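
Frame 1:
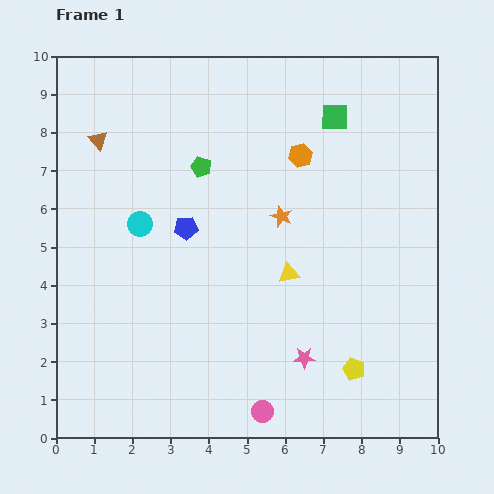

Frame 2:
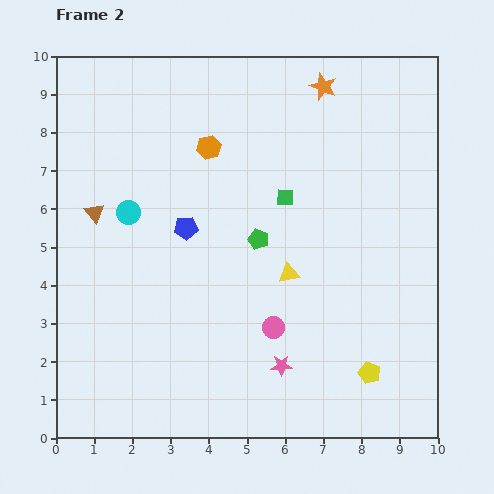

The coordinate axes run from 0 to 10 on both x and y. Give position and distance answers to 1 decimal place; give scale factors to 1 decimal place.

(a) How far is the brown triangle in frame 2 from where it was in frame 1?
1.9

The brown triangle moved from (1.1, 7.8) to (1.0, 5.9), a distance of √(0.1² + 1.9²) ≈ 1.9.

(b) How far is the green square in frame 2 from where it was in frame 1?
2.5

The green square moved from (7.3, 8.4) to (6.0, 6.3), a distance of √(1.3² + 2.1²) ≈ 2.5.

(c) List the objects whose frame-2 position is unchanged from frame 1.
the yellow triangle, the blue pentagon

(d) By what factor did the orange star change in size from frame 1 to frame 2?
1.3×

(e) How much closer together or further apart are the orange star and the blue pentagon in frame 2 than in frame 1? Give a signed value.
+2.7

Distance in frame 1: 2.5. Distance in frame 2: 5.2.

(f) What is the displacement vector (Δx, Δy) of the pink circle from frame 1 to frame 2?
(0.3, 2.2)

The pink circle was at (5.4, 0.7) in frame 1 and (5.7, 2.9) in frame 2.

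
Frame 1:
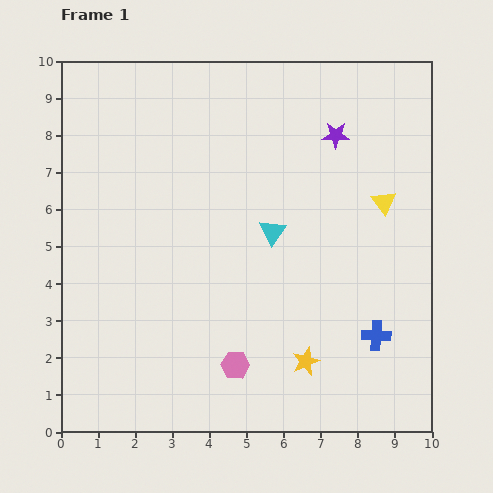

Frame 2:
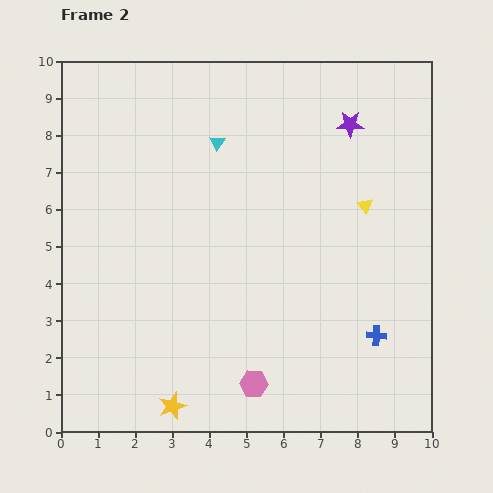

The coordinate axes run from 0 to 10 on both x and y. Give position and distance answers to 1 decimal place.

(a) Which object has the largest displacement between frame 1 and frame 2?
the yellow star

(moved 3.8; next 2.8)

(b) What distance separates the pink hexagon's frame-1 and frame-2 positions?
0.7

The pink hexagon moved from (4.7, 1.8) to (5.2, 1.3), a distance of √(0.5² + 0.5²) ≈ 0.7.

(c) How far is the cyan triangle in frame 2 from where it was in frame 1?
2.8

The cyan triangle moved from (5.7, 5.4) to (4.2, 7.8), a distance of √(1.5² + 2.4²) ≈ 2.8.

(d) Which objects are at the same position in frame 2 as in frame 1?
the blue cross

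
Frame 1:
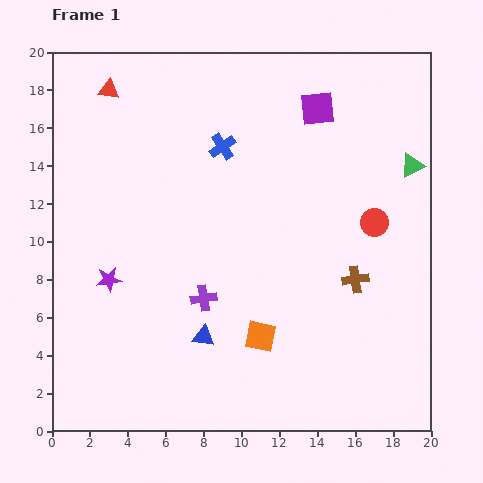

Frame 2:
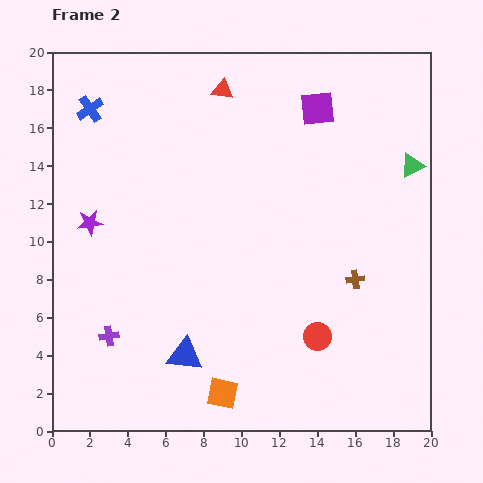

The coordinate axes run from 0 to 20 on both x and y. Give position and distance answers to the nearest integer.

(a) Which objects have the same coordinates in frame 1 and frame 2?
the brown cross, the green triangle, the purple square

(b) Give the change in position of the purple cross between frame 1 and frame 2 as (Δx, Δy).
(-5, -2)

The purple cross was at (8, 7) in frame 1 and (3, 5) in frame 2.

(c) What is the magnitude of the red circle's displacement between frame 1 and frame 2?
7

The red circle moved from (17, 11) to (14, 5), a distance of √(3² + 6²) ≈ 7.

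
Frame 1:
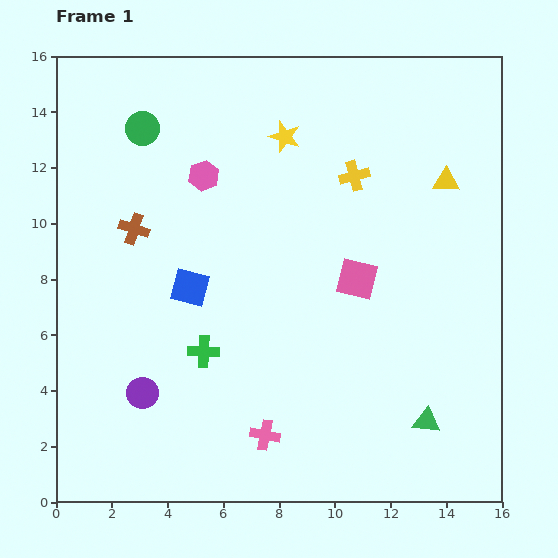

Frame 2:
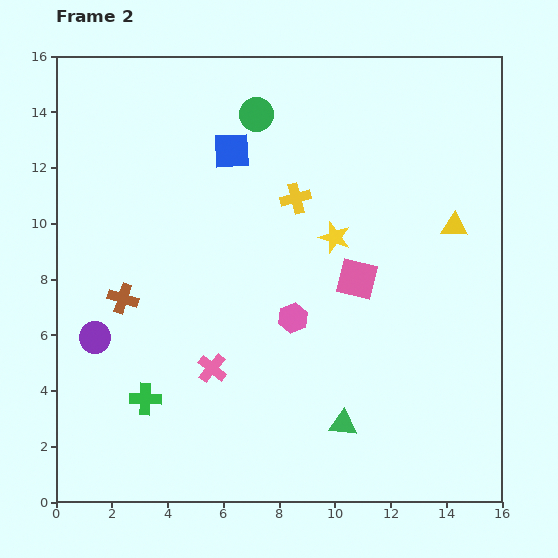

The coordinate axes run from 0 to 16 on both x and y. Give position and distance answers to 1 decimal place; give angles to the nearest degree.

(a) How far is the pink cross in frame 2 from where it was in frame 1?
3.1

The pink cross moved from (7.5, 2.4) to (5.6, 4.8), a distance of √(1.9² + 2.4²) ≈ 3.1.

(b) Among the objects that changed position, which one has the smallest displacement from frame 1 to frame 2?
the yellow triangle

(moved 1.6)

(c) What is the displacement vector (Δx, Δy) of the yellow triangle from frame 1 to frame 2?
(0.3, -1.6)

The yellow triangle was at (14.0, 11.5) in frame 1 and (14.3, 9.9) in frame 2.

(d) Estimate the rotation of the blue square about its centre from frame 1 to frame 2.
17° counter-clockwise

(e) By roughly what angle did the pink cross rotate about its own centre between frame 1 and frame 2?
29° clockwise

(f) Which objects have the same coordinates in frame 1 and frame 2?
the pink square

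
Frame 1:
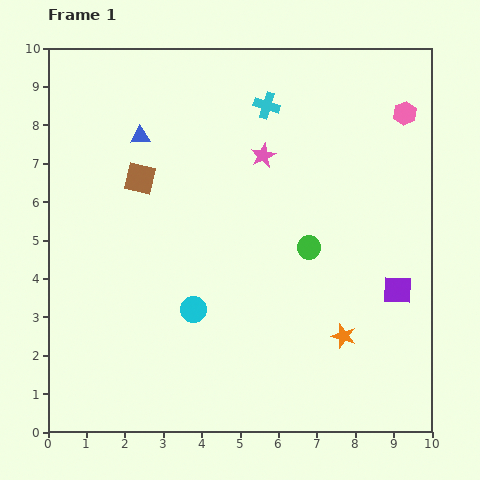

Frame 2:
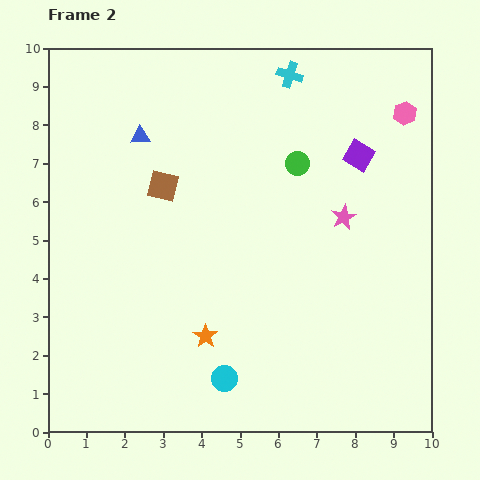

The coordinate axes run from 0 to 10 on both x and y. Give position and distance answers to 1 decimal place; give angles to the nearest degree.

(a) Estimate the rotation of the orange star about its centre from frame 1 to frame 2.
17° clockwise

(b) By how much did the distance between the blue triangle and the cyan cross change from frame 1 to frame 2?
+0.8

Distance in frame 1: 3.4. Distance in frame 2: 4.2.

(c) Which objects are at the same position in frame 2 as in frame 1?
the blue triangle, the pink hexagon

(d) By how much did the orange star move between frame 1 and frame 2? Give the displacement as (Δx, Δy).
(-3.6, 0.0)

The orange star was at (7.7, 2.5) in frame 1 and (4.1, 2.5) in frame 2.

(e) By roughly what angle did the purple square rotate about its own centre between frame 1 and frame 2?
29° clockwise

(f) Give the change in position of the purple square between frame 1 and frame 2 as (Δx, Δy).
(-1.0, 3.5)

The purple square was at (9.1, 3.7) in frame 1 and (8.1, 7.2) in frame 2.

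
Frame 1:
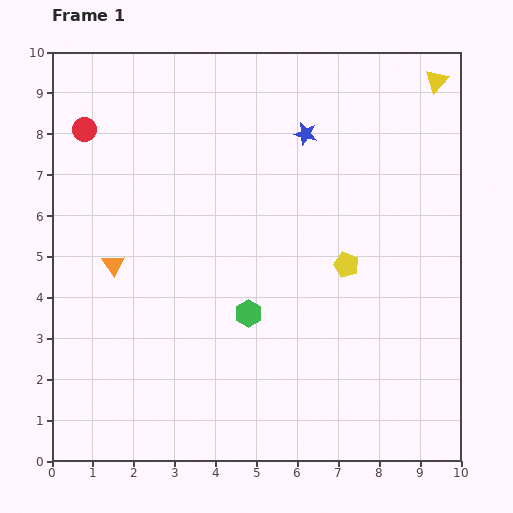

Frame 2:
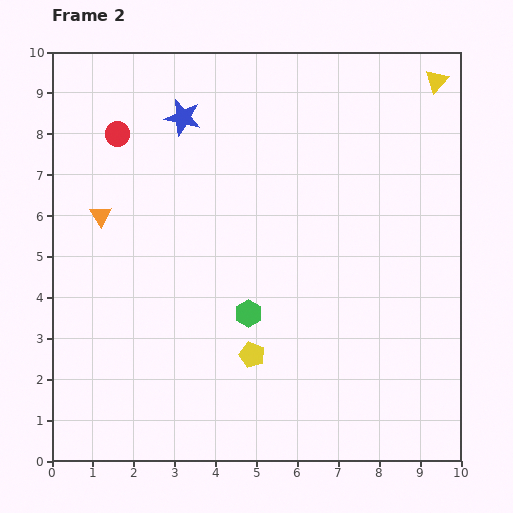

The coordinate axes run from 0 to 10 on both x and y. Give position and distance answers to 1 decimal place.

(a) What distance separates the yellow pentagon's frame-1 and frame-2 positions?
3.2

The yellow pentagon moved from (7.2, 4.8) to (4.9, 2.6), a distance of √(2.3² + 2.2²) ≈ 3.2.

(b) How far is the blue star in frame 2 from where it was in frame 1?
3.0

The blue star moved from (6.2, 8.0) to (3.2, 8.4), a distance of √(3.0² + 0.4²) ≈ 3.0.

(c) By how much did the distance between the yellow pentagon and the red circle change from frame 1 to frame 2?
-0.9

Distance in frame 1: 7.2. Distance in frame 2: 6.3.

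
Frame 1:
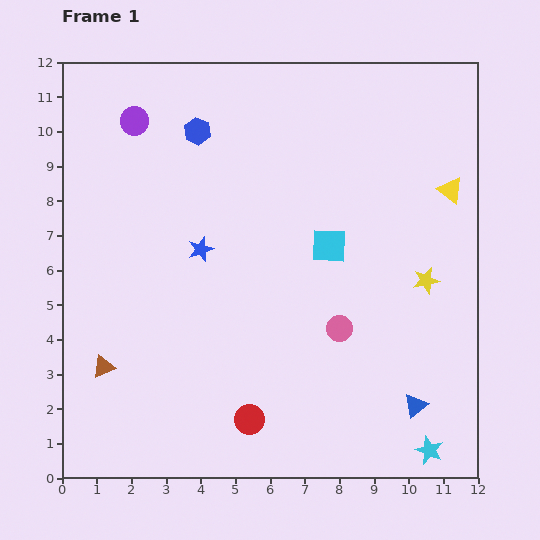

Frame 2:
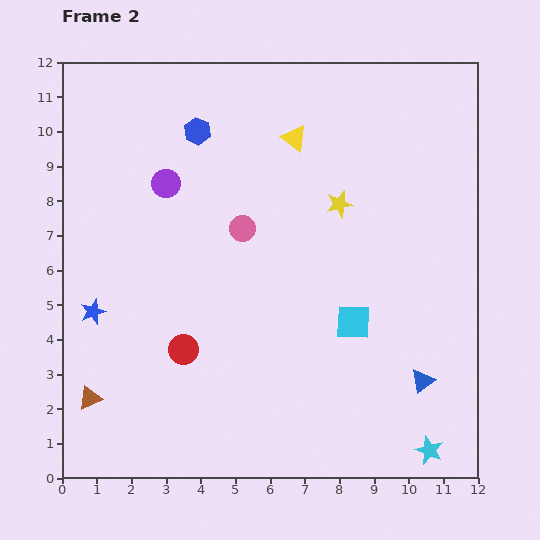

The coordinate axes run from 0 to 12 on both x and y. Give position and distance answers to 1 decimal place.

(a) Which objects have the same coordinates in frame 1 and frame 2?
the blue hexagon, the cyan star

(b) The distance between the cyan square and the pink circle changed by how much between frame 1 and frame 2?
+1.8

Distance in frame 1: 2.4. Distance in frame 2: 4.2.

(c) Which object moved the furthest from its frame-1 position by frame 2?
the yellow triangle

(moved 4.7; next 4.0)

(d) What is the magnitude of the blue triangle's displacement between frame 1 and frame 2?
0.7

The blue triangle moved from (10.2, 2.1) to (10.4, 2.8), a distance of √(0.2² + 0.7²) ≈ 0.7.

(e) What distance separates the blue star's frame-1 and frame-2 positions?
3.6

The blue star moved from (4.0, 6.6) to (0.9, 4.8), a distance of √(3.1² + 1.8²) ≈ 3.6.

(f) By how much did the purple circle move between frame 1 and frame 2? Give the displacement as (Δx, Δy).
(0.9, -1.8)

The purple circle was at (2.1, 10.3) in frame 1 and (3.0, 8.5) in frame 2.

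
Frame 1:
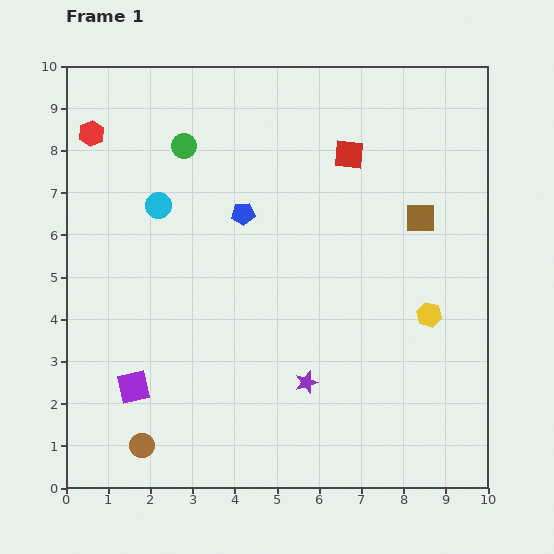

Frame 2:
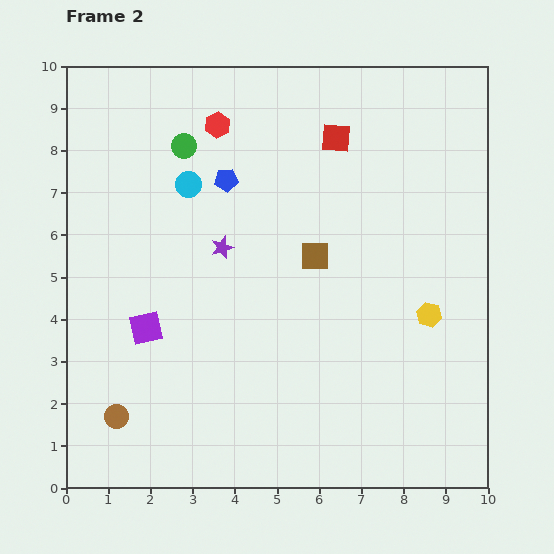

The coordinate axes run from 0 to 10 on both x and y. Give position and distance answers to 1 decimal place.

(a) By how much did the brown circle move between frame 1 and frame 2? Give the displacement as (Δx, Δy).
(-0.6, 0.7)

The brown circle was at (1.8, 1.0) in frame 1 and (1.2, 1.7) in frame 2.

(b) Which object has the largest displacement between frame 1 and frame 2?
the purple star

(moved 3.8; next 3.0)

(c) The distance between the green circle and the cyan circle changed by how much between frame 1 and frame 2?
-0.6

Distance in frame 1: 1.5. Distance in frame 2: 0.9.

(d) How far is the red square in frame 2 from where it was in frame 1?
0.5

The red square moved from (6.7, 7.9) to (6.4, 8.3), a distance of √(0.3² + 0.4²) ≈ 0.5.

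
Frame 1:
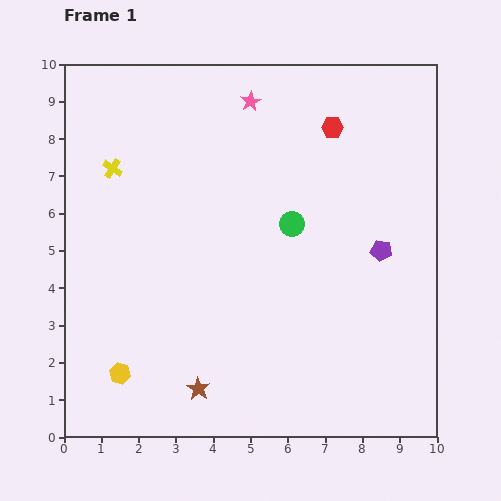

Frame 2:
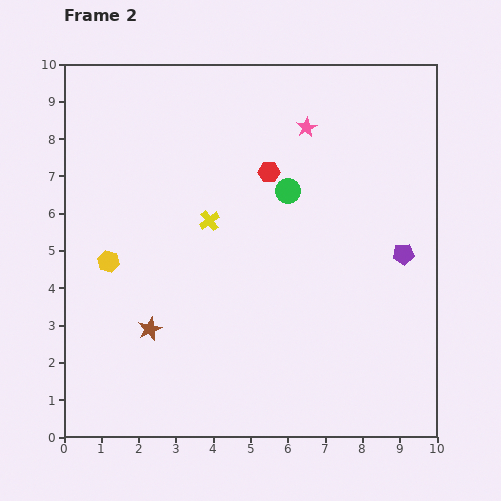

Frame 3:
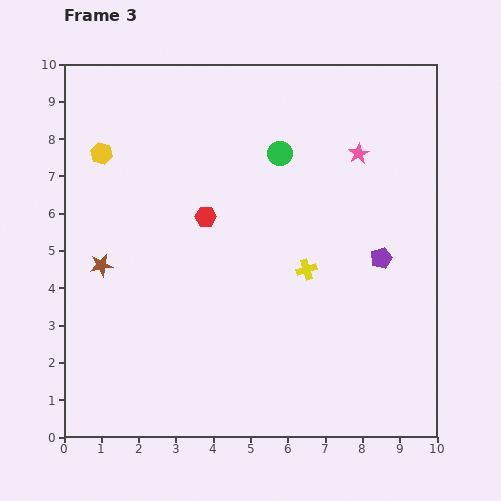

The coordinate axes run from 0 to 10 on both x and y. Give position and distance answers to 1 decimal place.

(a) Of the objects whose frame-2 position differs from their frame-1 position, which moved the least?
the purple pentagon

(moved 0.6)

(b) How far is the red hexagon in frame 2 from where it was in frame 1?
2.1

The red hexagon moved from (7.2, 8.3) to (5.5, 7.1), a distance of √(1.7² + 1.2²) ≈ 2.1.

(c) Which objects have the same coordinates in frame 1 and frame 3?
none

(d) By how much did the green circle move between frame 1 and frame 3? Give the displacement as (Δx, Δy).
(-0.3, 1.9)

The green circle was at (6.1, 5.7) in frame 1 and (5.8, 7.6) in frame 3.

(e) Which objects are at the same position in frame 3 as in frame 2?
none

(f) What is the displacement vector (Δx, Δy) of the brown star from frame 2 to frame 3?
(-1.3, 1.7)

The brown star was at (2.3, 2.9) in frame 2 and (1.0, 4.6) in frame 3.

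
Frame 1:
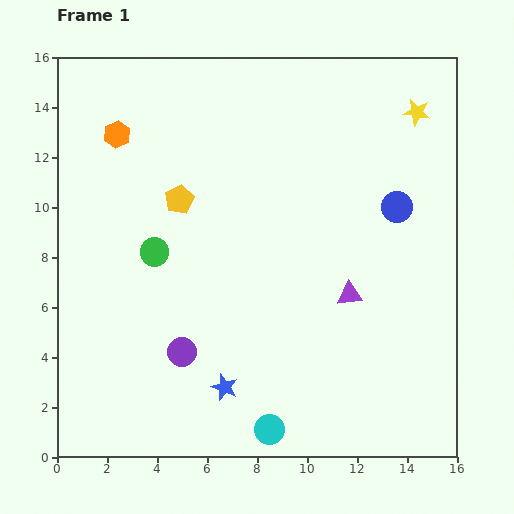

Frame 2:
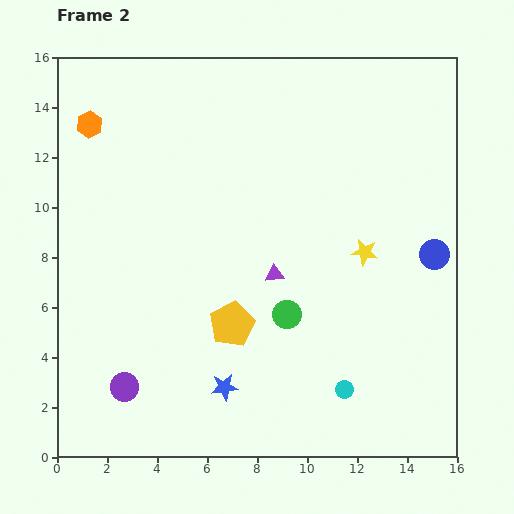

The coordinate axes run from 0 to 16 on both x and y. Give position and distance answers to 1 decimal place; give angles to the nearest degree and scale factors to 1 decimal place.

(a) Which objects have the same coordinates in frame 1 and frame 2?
the blue star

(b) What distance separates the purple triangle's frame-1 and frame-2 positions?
3.1

The purple triangle moved from (11.7, 6.5) to (8.7, 7.3), a distance of √(3.0² + 0.8²) ≈ 3.1.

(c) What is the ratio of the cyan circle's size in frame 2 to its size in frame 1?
0.6×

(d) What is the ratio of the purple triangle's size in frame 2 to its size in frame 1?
0.7×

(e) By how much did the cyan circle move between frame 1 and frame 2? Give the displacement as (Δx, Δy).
(3.0, 1.6)

The cyan circle was at (8.5, 1.1) in frame 1 and (11.5, 2.7) in frame 2.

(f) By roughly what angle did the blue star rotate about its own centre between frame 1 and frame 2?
28° counter-clockwise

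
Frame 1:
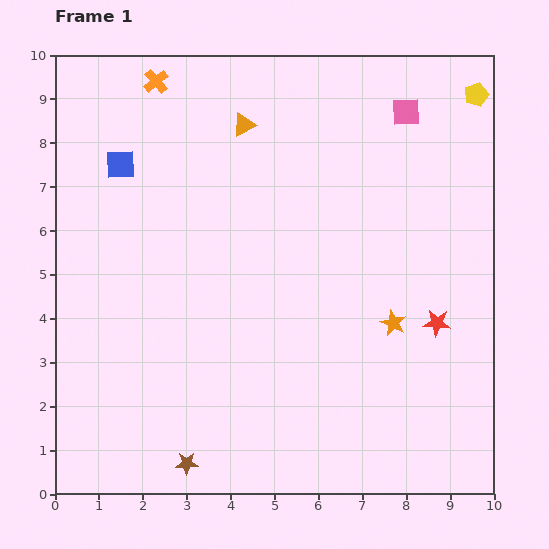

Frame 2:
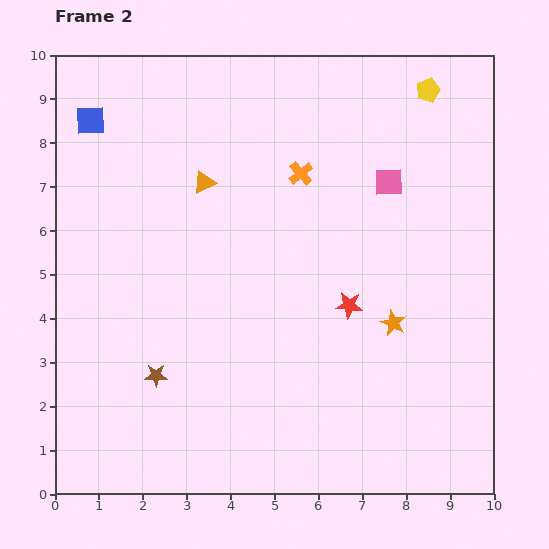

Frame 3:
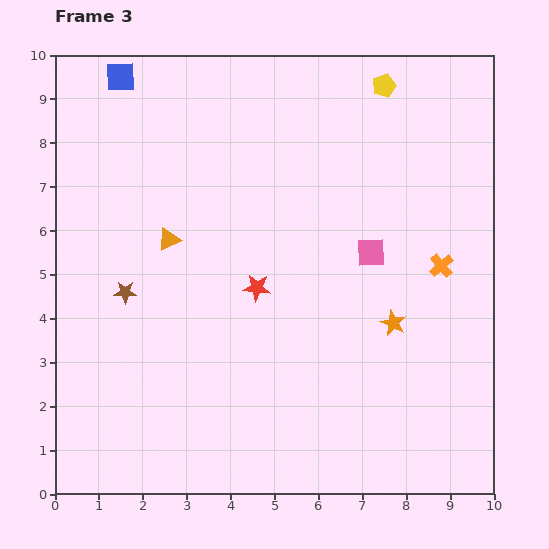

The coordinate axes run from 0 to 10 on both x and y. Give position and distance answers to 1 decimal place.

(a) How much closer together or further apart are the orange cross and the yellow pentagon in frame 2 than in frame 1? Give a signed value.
-3.8

Distance in frame 1: 7.3. Distance in frame 2: 3.5.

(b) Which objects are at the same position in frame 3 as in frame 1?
the orange star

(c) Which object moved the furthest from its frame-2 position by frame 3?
the orange cross

(moved 3.8; next 2.1)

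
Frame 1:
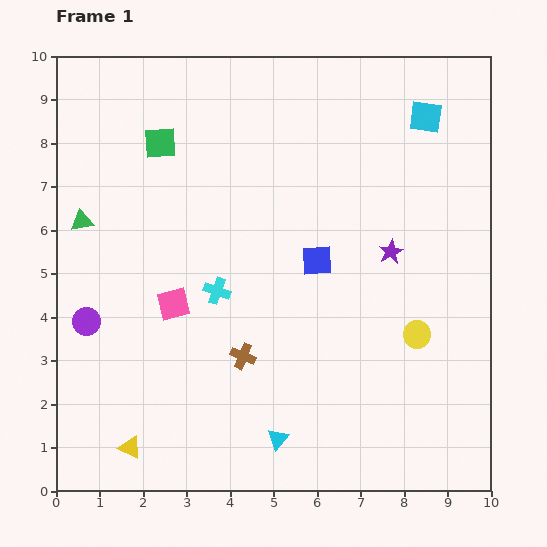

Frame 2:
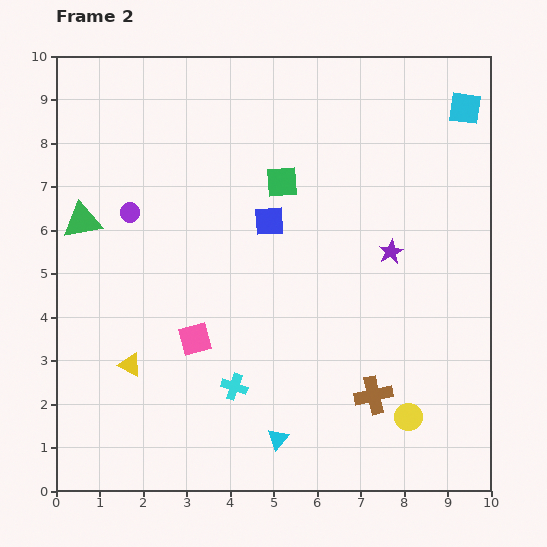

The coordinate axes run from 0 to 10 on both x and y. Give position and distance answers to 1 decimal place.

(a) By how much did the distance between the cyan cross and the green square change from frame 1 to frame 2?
+1.2

Distance in frame 1: 3.6. Distance in frame 2: 4.8.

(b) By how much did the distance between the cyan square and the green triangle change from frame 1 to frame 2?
+0.9

Distance in frame 1: 8.3. Distance in frame 2: 9.2.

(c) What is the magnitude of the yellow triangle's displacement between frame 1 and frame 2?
1.9

The yellow triangle moved from (1.7, 1.0) to (1.7, 2.9), a distance of √(0.0² + 1.9²) ≈ 1.9.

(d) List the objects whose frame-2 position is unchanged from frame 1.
the cyan triangle, the purple star, the green triangle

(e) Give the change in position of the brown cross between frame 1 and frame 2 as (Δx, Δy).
(3.0, -0.9)

The brown cross was at (4.3, 3.1) in frame 1 and (7.3, 2.2) in frame 2.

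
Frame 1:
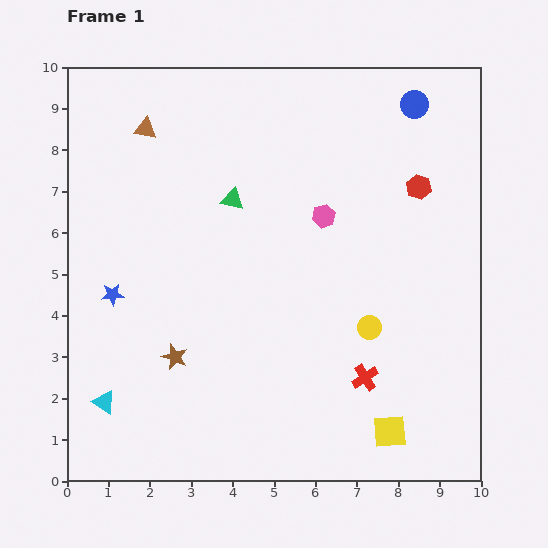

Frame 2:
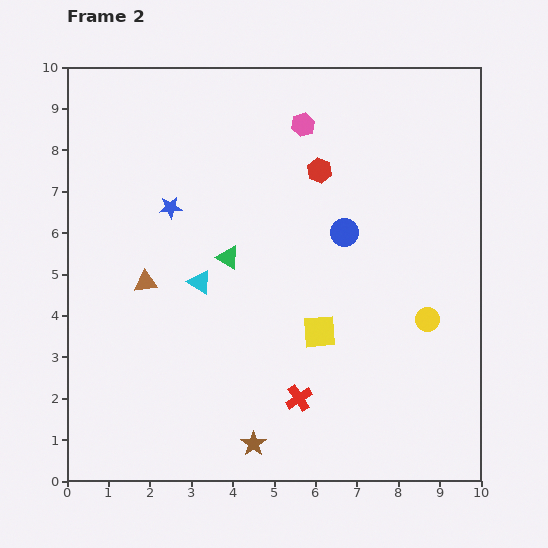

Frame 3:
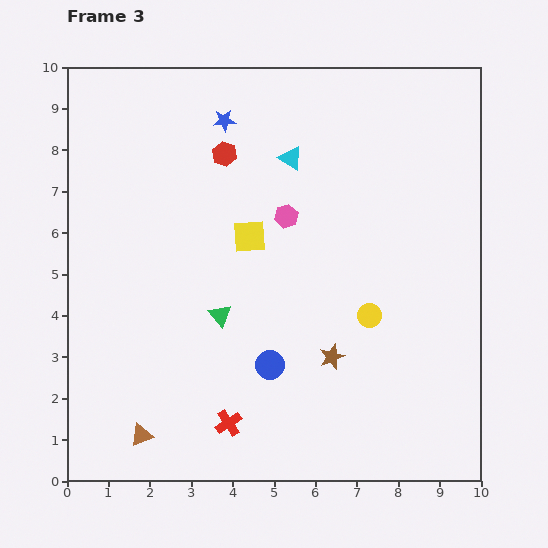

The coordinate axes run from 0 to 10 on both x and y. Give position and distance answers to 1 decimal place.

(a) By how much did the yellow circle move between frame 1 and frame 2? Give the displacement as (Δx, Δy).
(1.4, 0.2)

The yellow circle was at (7.3, 3.7) in frame 1 and (8.7, 3.9) in frame 2.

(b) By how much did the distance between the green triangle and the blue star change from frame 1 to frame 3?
+1.0

Distance in frame 1: 3.7. Distance in frame 3: 4.7.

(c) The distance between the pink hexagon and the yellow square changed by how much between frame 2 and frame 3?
-4.0

Distance in frame 2: 5.0. Distance in frame 3: 1.0.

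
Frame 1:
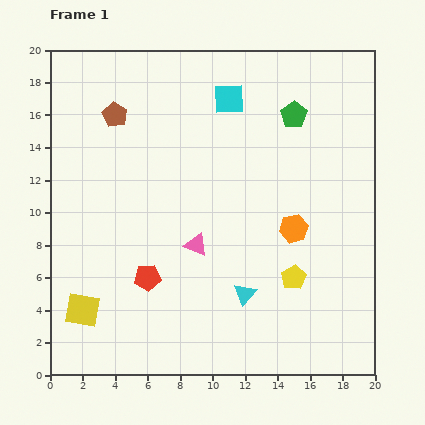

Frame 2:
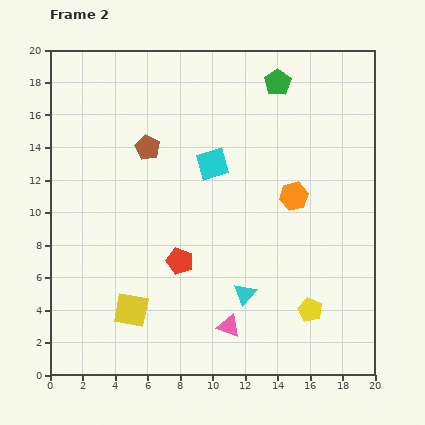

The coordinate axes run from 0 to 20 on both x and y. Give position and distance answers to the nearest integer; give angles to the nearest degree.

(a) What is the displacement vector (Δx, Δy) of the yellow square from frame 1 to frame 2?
(3, 0)

The yellow square was at (2, 4) in frame 1 and (5, 4) in frame 2.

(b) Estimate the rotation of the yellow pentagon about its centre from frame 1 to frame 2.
19° counter-clockwise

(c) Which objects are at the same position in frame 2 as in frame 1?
the cyan triangle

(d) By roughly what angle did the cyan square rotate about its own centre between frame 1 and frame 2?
16° counter-clockwise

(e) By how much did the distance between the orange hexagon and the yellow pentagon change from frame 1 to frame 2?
+4

Distance in frame 1: 3. Distance in frame 2: 7.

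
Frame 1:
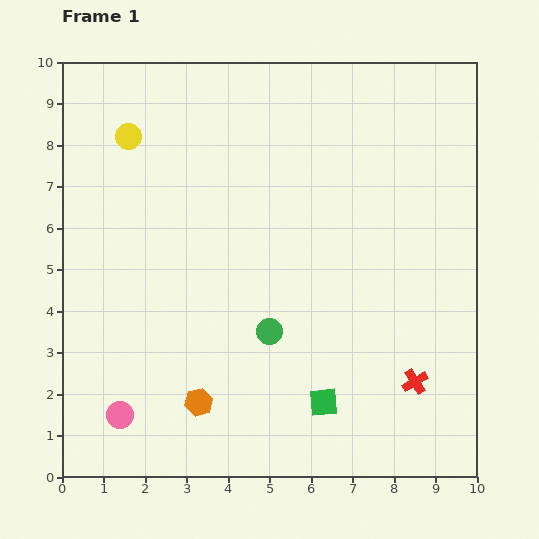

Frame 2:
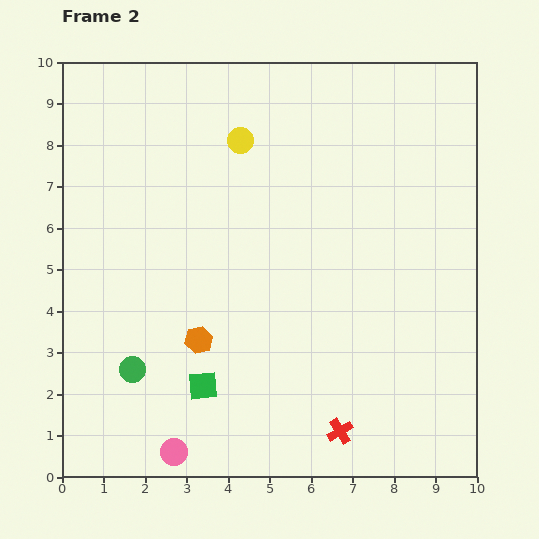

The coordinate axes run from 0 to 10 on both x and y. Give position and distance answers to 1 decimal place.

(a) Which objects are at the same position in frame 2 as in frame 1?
none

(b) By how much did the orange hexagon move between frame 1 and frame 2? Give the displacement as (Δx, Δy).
(0.0, 1.5)

The orange hexagon was at (3.3, 1.8) in frame 1 and (3.3, 3.3) in frame 2.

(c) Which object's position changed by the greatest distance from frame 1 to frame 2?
the green circle

(moved 3.4; next 2.9)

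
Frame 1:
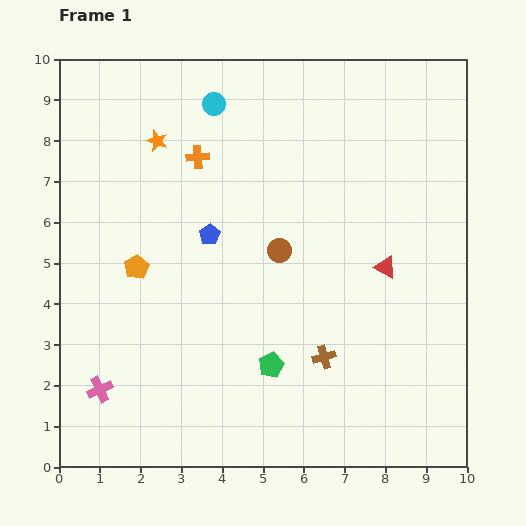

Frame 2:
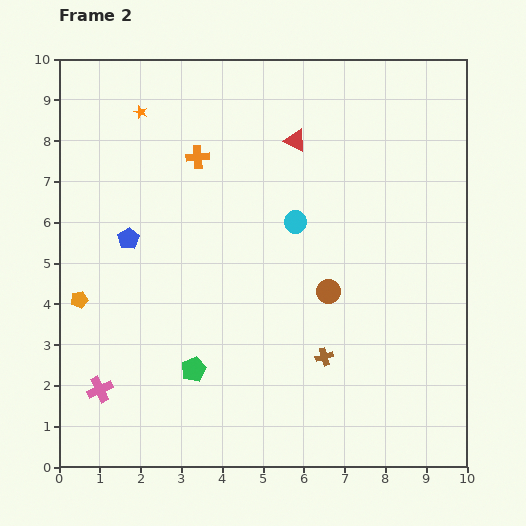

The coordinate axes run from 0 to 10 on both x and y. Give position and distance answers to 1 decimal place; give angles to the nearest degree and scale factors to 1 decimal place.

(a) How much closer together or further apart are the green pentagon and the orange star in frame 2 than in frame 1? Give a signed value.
+0.2

Distance in frame 1: 6.2. Distance in frame 2: 6.4.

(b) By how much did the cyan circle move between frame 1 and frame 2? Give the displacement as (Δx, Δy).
(2.0, -2.9)

The cyan circle was at (3.8, 8.9) in frame 1 and (5.8, 6.0) in frame 2.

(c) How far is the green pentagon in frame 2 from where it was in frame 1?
1.9

The green pentagon moved from (5.2, 2.5) to (3.3, 2.4), a distance of √(1.9² + 0.1²) ≈ 1.9.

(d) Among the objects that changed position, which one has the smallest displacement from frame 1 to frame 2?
the orange star

(moved 0.8)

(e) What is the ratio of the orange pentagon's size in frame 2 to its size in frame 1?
0.7×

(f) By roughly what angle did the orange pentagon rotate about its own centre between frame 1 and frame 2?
17° clockwise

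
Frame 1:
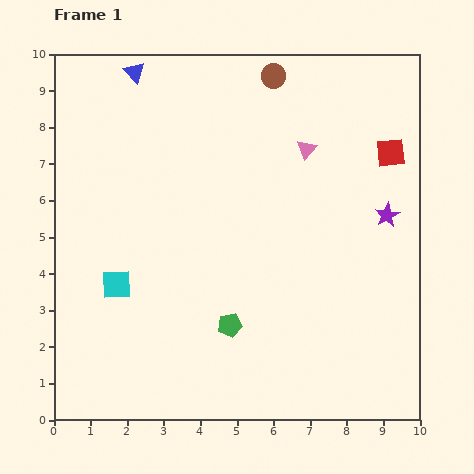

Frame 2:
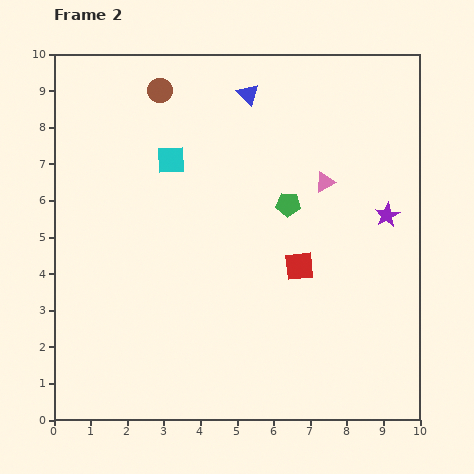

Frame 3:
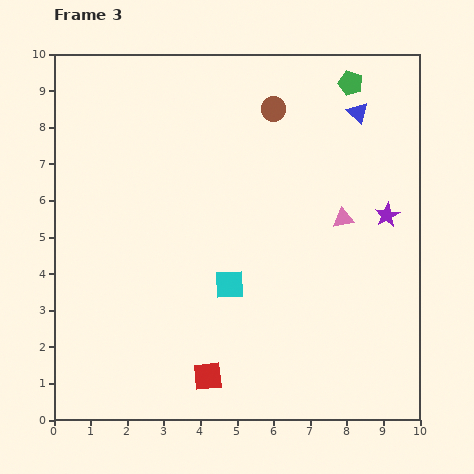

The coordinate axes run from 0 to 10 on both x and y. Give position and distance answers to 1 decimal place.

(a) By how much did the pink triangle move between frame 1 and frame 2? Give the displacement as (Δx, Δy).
(0.5, -0.9)

The pink triangle was at (6.9, 7.4) in frame 1 and (7.4, 6.5) in frame 2.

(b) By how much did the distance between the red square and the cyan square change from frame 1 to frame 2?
-3.8

Distance in frame 1: 8.3. Distance in frame 2: 4.5.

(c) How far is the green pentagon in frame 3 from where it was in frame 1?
7.4

The green pentagon moved from (4.8, 2.6) to (8.1, 9.2), a distance of √(3.3² + 6.6²) ≈ 7.4.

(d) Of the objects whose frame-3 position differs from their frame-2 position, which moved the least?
the pink triangle

(moved 1.1)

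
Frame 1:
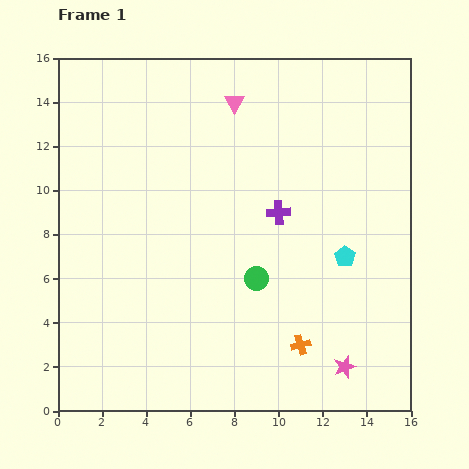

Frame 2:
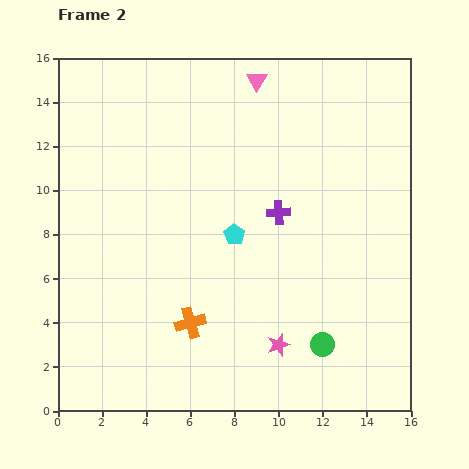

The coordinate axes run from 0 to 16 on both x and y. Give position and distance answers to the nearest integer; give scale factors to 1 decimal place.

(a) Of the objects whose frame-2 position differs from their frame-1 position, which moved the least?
the pink triangle

(moved 1)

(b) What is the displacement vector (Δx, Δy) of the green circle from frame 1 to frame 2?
(3, -3)

The green circle was at (9, 6) in frame 1 and (12, 3) in frame 2.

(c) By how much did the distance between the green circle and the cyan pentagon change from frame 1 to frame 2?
+2

Distance in frame 1: 4. Distance in frame 2: 6.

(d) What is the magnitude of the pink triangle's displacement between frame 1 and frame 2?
1

The pink triangle moved from (8, 14) to (9, 15), a distance of √(1² + 1²) ≈ 1.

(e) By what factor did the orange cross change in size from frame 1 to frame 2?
1.5×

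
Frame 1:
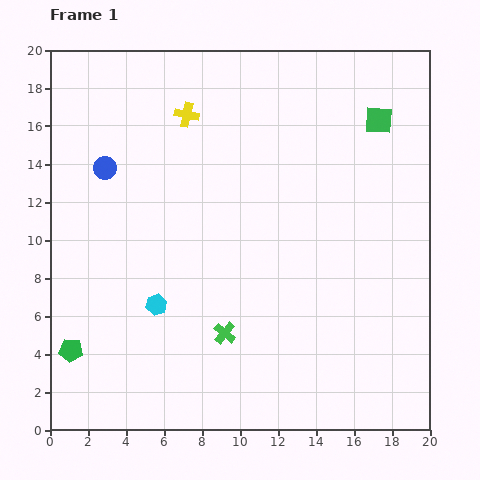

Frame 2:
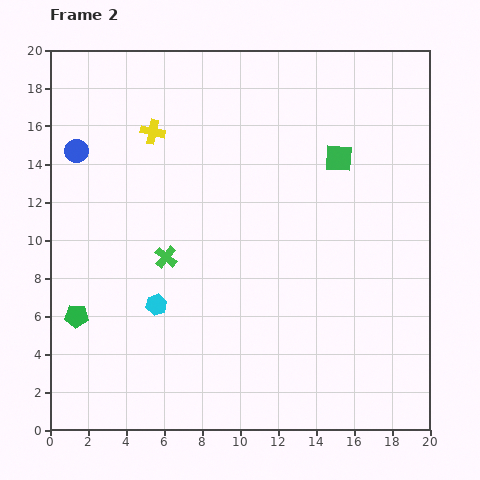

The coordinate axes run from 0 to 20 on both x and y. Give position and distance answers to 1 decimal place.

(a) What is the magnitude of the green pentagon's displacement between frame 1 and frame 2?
1.8

The green pentagon moved from (1.1, 4.2) to (1.4, 6.0), a distance of √(0.3² + 1.8²) ≈ 1.8.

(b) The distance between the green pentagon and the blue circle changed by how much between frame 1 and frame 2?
-1.1

Distance in frame 1: 9.8. Distance in frame 2: 8.7.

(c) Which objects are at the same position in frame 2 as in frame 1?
the cyan hexagon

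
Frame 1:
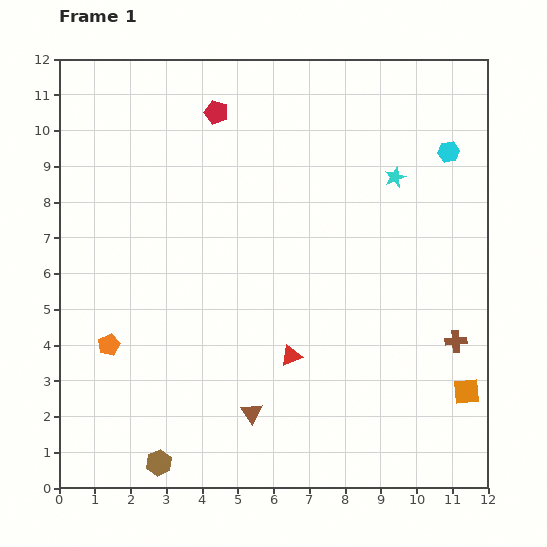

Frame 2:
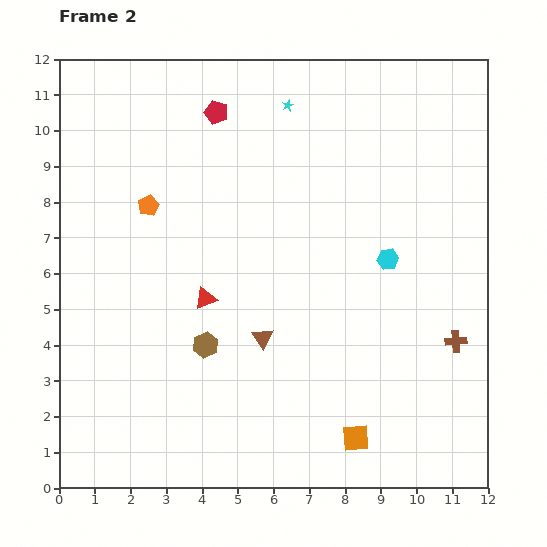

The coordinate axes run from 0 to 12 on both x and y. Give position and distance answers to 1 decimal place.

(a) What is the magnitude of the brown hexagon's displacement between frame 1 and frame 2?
3.5

The brown hexagon moved from (2.8, 0.7) to (4.1, 4.0), a distance of √(1.3² + 3.3²) ≈ 3.5.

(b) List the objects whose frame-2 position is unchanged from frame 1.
the red pentagon, the brown cross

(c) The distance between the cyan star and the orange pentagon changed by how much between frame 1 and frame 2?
-4.5

Distance in frame 1: 9.3. Distance in frame 2: 4.8.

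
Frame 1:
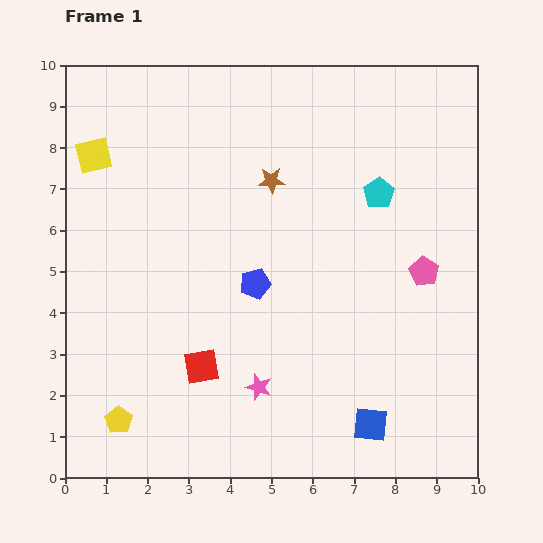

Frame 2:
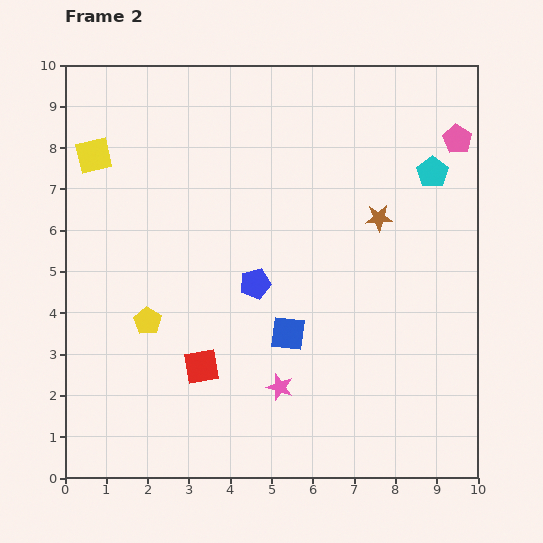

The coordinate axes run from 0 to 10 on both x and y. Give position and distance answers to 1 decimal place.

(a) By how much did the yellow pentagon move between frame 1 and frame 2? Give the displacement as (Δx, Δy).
(0.7, 2.4)

The yellow pentagon was at (1.3, 1.4) in frame 1 and (2.0, 3.8) in frame 2.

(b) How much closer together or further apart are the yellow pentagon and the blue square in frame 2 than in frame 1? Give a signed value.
-2.7

Distance in frame 1: 6.1. Distance in frame 2: 3.4.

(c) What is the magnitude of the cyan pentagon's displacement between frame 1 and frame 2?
1.4

The cyan pentagon moved from (7.6, 6.9) to (8.9, 7.4), a distance of √(1.3² + 0.5²) ≈ 1.4.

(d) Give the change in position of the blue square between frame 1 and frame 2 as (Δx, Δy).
(-2.0, 2.2)

The blue square was at (7.4, 1.3) in frame 1 and (5.4, 3.5) in frame 2.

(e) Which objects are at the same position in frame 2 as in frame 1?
the blue pentagon, the yellow square, the red square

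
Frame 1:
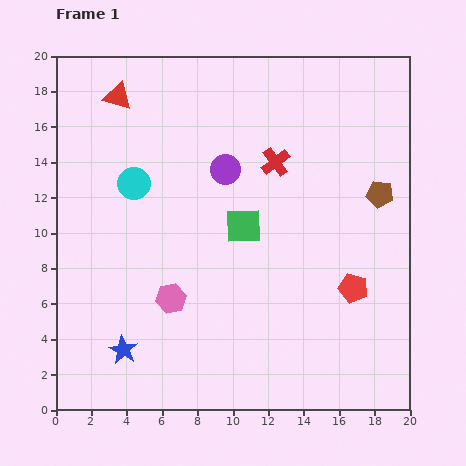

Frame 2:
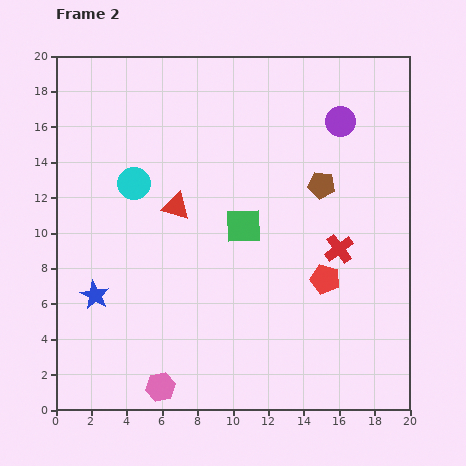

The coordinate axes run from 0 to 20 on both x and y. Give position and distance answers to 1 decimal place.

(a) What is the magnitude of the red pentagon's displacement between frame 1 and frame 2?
1.7

The red pentagon moved from (16.8, 6.9) to (15.2, 7.4), a distance of √(1.6² + 0.5²) ≈ 1.7.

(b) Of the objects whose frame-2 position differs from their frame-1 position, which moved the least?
the red pentagon

(moved 1.7)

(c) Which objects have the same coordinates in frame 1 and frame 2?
the cyan circle, the green square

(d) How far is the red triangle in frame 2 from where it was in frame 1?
7.0

The red triangle moved from (3.5, 17.7) to (6.8, 11.5), a distance of √(3.3² + 6.2²) ≈ 7.0.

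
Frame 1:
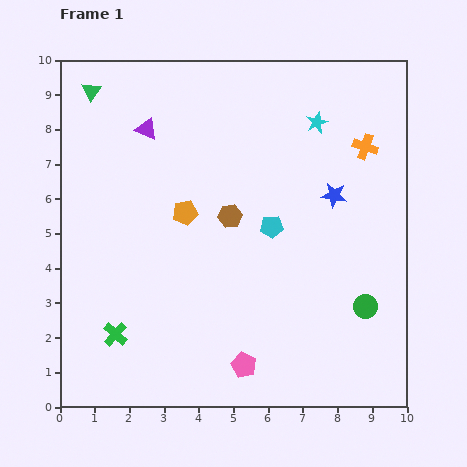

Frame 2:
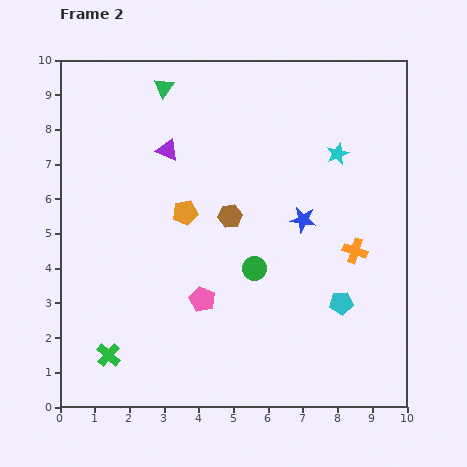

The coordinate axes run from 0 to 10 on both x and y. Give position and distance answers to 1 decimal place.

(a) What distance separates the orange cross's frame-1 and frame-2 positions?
3.0

The orange cross moved from (8.8, 7.5) to (8.5, 4.5), a distance of √(0.3² + 3.0²) ≈ 3.0.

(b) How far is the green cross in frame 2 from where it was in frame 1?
0.6

The green cross moved from (1.6, 2.1) to (1.4, 1.5), a distance of √(0.2² + 0.6²) ≈ 0.6.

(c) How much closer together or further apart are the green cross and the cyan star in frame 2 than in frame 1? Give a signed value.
+0.4

Distance in frame 1: 8.4. Distance in frame 2: 8.8.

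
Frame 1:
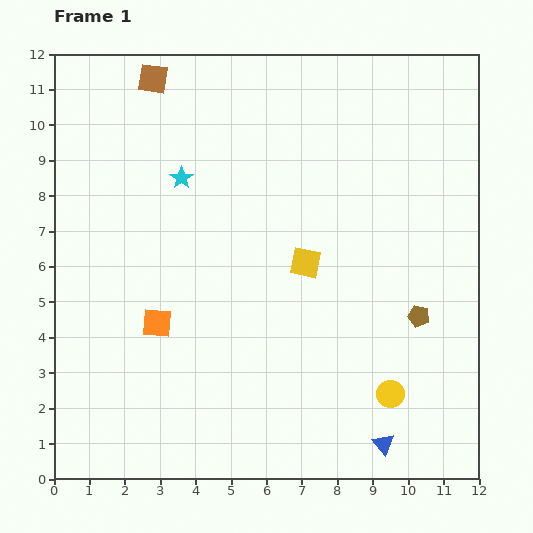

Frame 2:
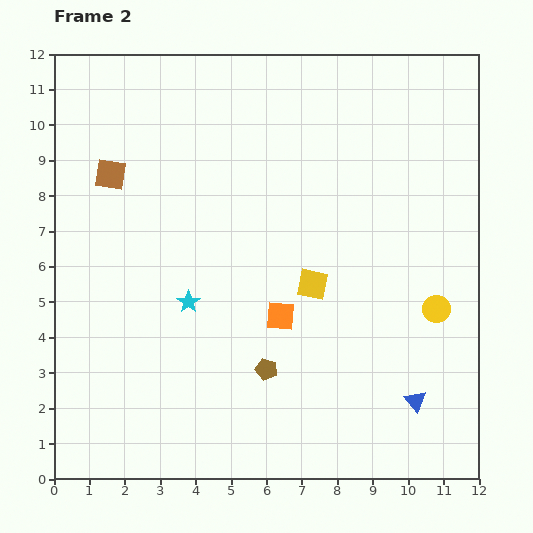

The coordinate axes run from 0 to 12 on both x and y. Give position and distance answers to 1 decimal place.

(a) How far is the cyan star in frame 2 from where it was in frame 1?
3.5

The cyan star moved from (3.6, 8.5) to (3.8, 5.0), a distance of √(0.2² + 3.5²) ≈ 3.5.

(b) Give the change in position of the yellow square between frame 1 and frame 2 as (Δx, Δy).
(0.2, -0.6)

The yellow square was at (7.1, 6.1) in frame 1 and (7.3, 5.5) in frame 2.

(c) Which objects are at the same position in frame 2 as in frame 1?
none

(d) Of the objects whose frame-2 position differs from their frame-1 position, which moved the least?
the yellow square

(moved 0.6)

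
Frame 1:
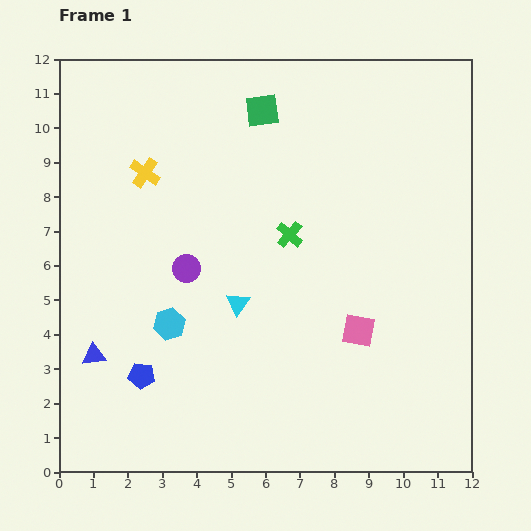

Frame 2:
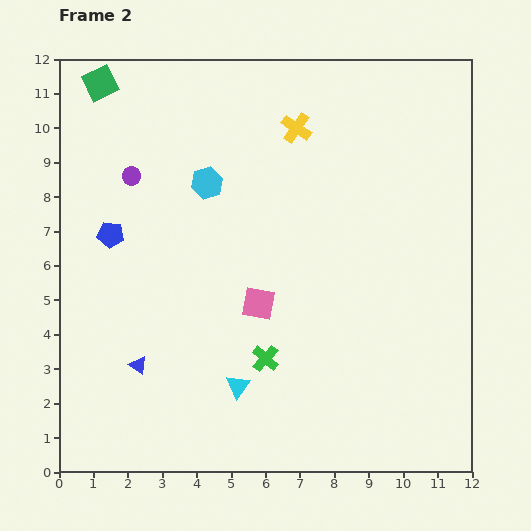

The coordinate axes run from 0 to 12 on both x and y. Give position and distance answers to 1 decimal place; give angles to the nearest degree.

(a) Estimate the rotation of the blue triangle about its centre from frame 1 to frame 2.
39° clockwise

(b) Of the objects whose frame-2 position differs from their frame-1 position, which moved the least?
the blue triangle

(moved 1.3)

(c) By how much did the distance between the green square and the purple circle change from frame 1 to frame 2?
-2.3

Distance in frame 1: 5.1. Distance in frame 2: 2.8.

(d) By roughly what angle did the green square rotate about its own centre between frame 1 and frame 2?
18° counter-clockwise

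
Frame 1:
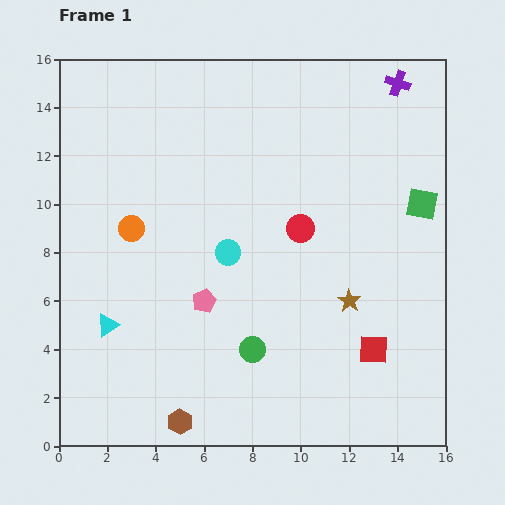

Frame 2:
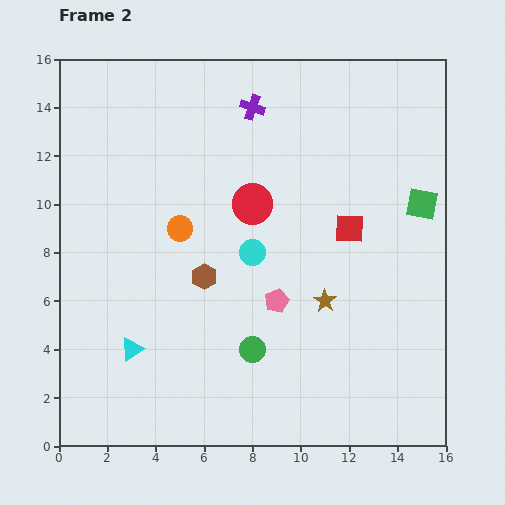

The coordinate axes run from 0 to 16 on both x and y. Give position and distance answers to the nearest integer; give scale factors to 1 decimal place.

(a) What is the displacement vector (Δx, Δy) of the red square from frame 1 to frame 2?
(-1, 5)

The red square was at (13, 4) in frame 1 and (12, 9) in frame 2.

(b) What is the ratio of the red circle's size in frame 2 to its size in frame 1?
1.5×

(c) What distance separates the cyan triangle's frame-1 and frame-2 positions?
1

The cyan triangle moved from (2, 5) to (3, 4), a distance of √(1² + 1²) ≈ 1.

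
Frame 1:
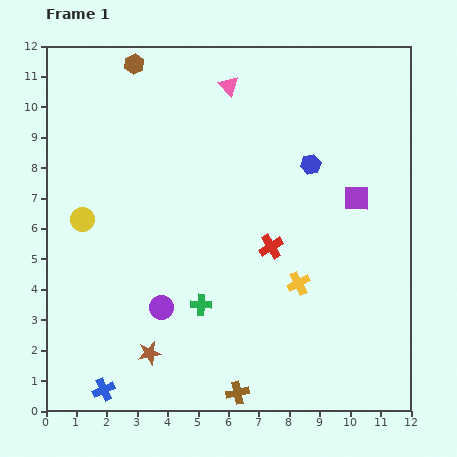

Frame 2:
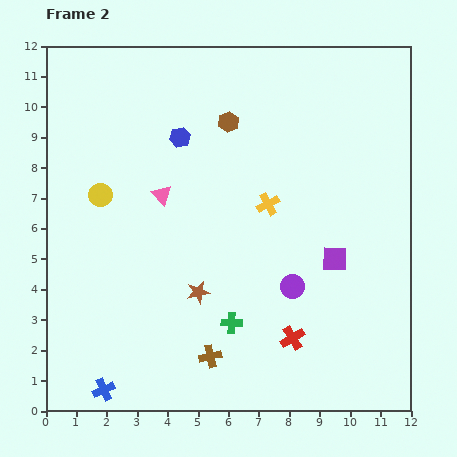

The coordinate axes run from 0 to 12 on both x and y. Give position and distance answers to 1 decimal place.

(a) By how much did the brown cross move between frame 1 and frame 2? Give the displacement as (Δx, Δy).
(-0.9, 1.2)

The brown cross was at (6.3, 0.6) in frame 1 and (5.4, 1.8) in frame 2.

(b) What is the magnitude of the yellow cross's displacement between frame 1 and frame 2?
2.8

The yellow cross moved from (8.3, 4.2) to (7.3, 6.8), a distance of √(1.0² + 2.6²) ≈ 2.8.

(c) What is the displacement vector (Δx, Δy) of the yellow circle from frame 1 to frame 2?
(0.6, 0.8)

The yellow circle was at (1.2, 6.3) in frame 1 and (1.8, 7.1) in frame 2.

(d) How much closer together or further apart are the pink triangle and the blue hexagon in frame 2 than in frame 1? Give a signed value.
-1.7

Distance in frame 1: 3.7. Distance in frame 2: 2.0.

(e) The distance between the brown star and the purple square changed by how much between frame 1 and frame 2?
-3.9

Distance in frame 1: 8.5. Distance in frame 2: 4.6.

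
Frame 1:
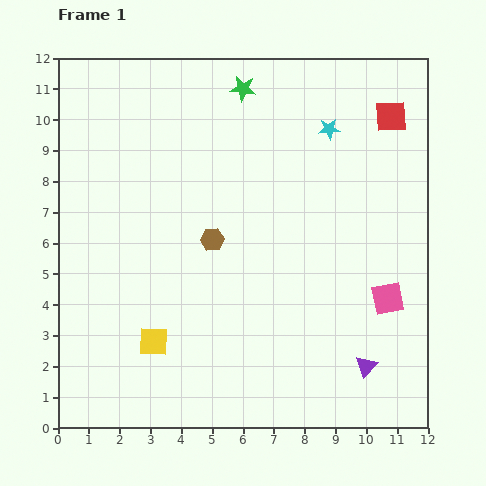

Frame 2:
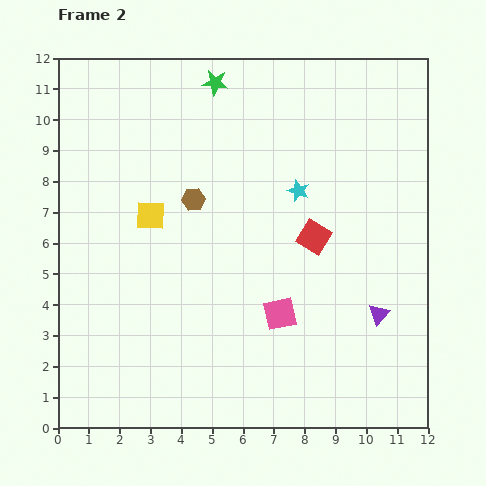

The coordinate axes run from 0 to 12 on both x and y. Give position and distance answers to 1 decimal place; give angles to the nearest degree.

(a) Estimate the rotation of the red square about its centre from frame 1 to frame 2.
35° clockwise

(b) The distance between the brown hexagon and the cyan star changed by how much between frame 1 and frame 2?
-1.8

Distance in frame 1: 5.2. Distance in frame 2: 3.4.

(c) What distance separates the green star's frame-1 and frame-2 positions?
0.9

The green star moved from (6.0, 11.0) to (5.1, 11.2), a distance of √(0.9² + 0.2²) ≈ 0.9.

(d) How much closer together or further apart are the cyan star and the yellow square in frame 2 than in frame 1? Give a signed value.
-4.0

Distance in frame 1: 8.9. Distance in frame 2: 4.9.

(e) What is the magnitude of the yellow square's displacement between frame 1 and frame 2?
4.1

The yellow square moved from (3.1, 2.8) to (3.0, 6.9), a distance of √(0.1² + 4.1²) ≈ 4.1.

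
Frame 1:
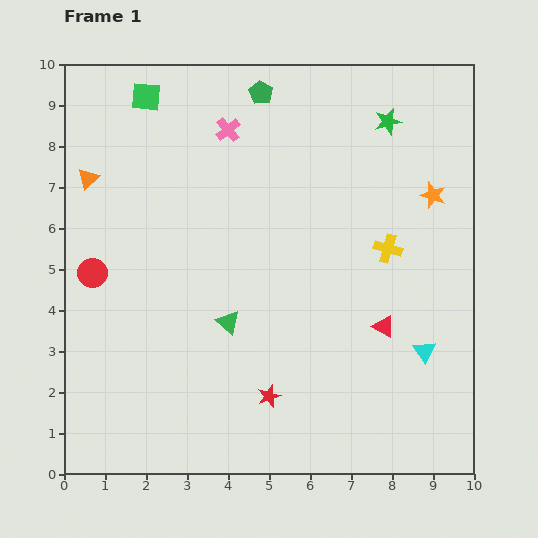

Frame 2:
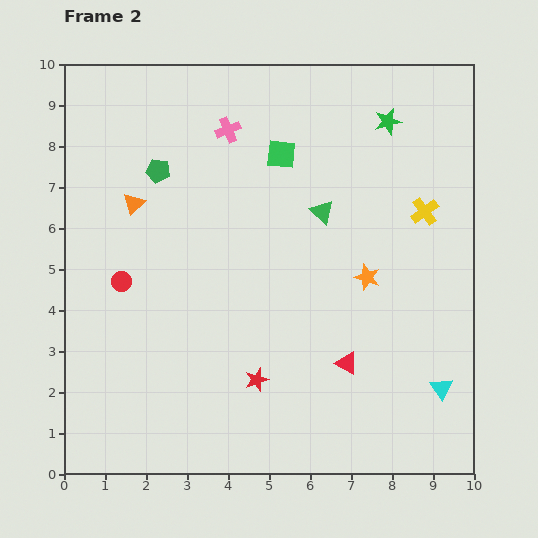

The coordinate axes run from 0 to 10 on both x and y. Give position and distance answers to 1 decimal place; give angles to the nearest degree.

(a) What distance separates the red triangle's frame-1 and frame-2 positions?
1.3

The red triangle moved from (7.8, 3.6) to (6.9, 2.7), a distance of √(0.9² + 0.9²) ≈ 1.3.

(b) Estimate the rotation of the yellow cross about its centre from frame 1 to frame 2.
37° clockwise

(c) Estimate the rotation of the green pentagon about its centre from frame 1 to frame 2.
20° counter-clockwise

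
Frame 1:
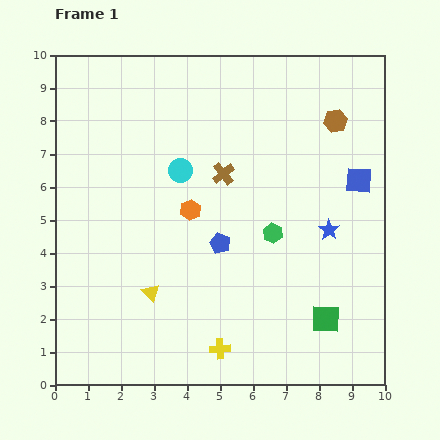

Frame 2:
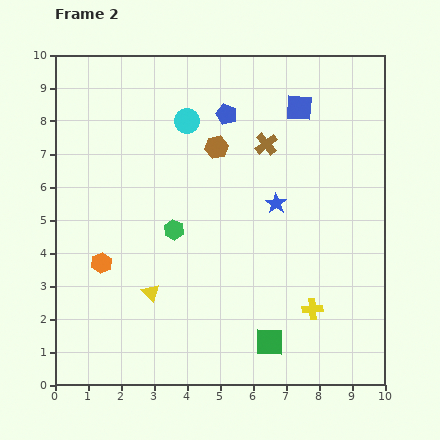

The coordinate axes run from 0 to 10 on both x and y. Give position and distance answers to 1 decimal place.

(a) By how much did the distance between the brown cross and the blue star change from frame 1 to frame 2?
-1.8

Distance in frame 1: 3.6. Distance in frame 2: 1.8.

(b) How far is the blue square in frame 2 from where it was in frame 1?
2.8

The blue square moved from (9.2, 6.2) to (7.4, 8.4), a distance of √(1.8² + 2.2²) ≈ 2.8.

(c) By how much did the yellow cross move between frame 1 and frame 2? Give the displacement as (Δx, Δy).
(2.8, 1.2)

The yellow cross was at (5.0, 1.1) in frame 1 and (7.8, 2.3) in frame 2.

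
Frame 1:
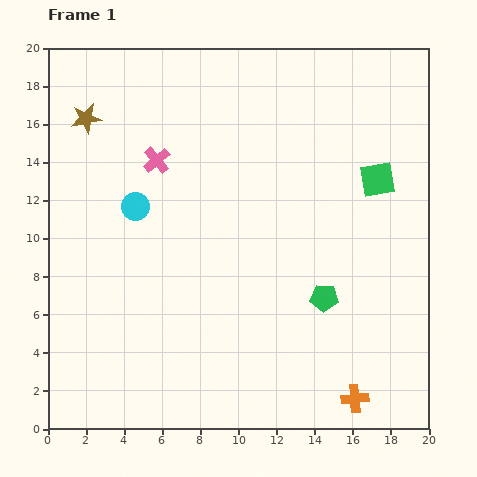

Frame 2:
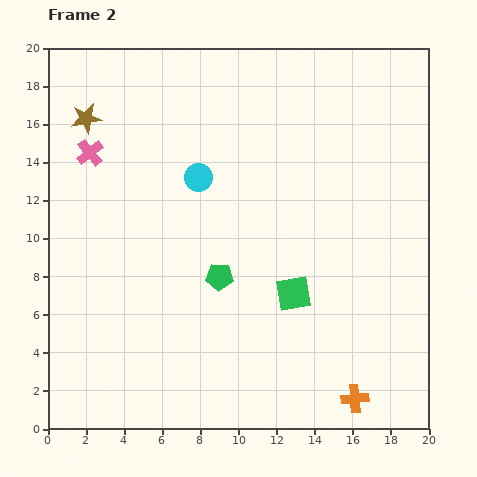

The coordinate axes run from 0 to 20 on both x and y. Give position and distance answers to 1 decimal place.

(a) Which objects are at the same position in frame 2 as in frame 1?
the brown star, the orange cross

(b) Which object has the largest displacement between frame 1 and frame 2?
the green square

(moved 7.4; next 5.6)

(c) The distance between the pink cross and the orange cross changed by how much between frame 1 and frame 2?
+2.7

Distance in frame 1: 16.3. Distance in frame 2: 19.0.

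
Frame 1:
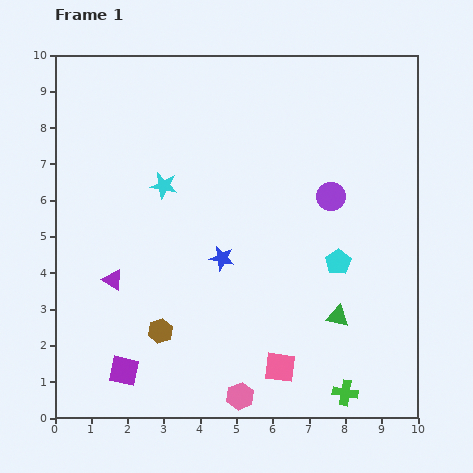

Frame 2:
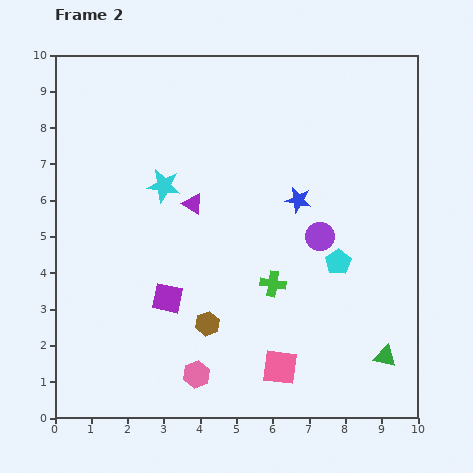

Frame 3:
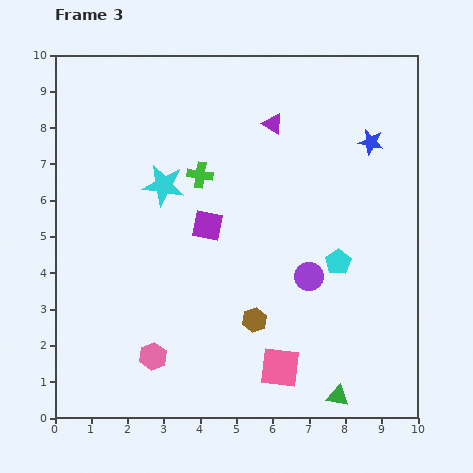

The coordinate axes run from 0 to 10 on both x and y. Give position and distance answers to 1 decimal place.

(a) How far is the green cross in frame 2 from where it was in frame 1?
3.6

The green cross moved from (8.0, 0.7) to (6.0, 3.7), a distance of √(2.0² + 3.0²) ≈ 3.6.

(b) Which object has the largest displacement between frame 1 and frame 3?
the green cross

(moved 7.2; next 6.2)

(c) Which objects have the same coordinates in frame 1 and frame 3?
the cyan star, the pink square, the cyan pentagon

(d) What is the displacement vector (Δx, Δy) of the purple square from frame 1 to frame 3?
(2.3, 4.0)

The purple square was at (1.9, 1.3) in frame 1 and (4.2, 5.3) in frame 3.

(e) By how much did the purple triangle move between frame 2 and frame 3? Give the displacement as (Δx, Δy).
(2.2, 2.2)

The purple triangle was at (3.8, 5.9) in frame 2 and (6.0, 8.1) in frame 3.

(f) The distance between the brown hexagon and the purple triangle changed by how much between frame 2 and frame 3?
+2.1

Distance in frame 2: 3.3. Distance in frame 3: 5.4.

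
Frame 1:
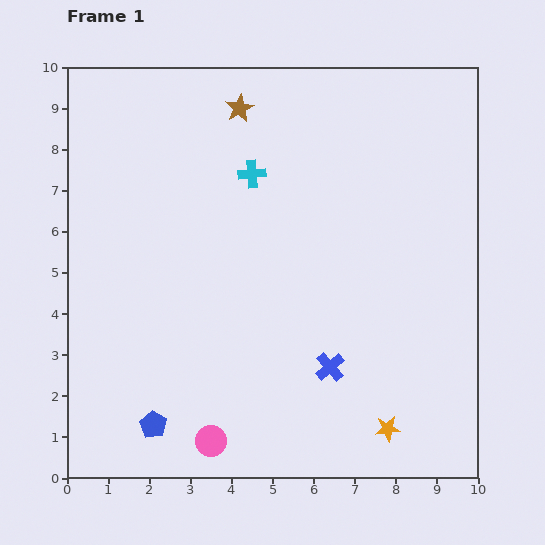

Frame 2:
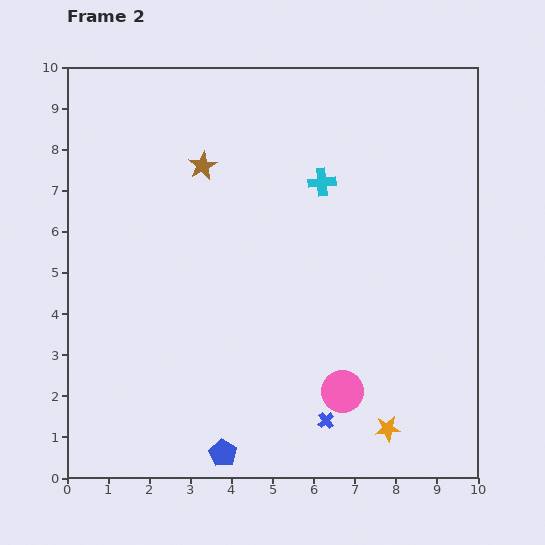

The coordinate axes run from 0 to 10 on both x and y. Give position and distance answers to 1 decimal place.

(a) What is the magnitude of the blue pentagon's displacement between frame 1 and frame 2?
1.8

The blue pentagon moved from (2.1, 1.3) to (3.8, 0.6), a distance of √(1.7² + 0.7²) ≈ 1.8.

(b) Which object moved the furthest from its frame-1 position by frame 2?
the pink circle

(moved 3.4; next 1.8)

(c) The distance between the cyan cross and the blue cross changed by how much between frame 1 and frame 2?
+0.7

Distance in frame 1: 5.1. Distance in frame 2: 5.8.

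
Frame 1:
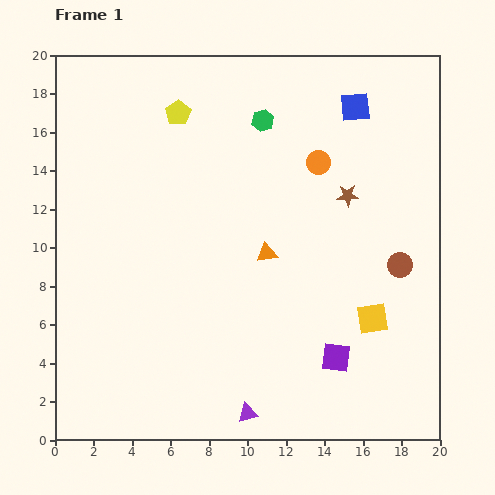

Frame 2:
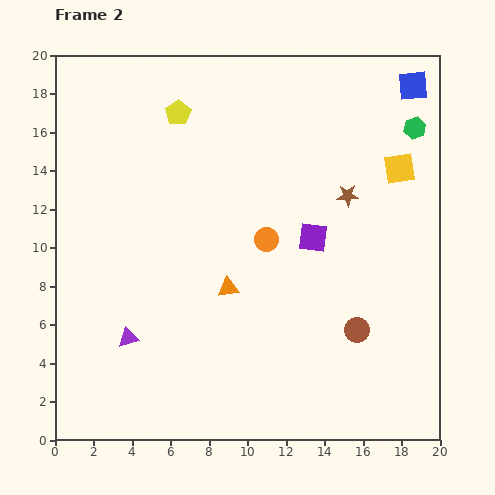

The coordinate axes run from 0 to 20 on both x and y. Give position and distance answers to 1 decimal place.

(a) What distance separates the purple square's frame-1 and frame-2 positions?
6.3

The purple square moved from (14.6, 4.3) to (13.4, 10.5), a distance of √(1.2² + 6.2²) ≈ 6.3.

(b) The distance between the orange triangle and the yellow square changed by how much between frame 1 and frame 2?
+4.3

Distance in frame 1: 6.5. Distance in frame 2: 10.8.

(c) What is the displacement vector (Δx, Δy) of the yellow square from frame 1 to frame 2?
(1.4, 7.8)

The yellow square was at (16.5, 6.3) in frame 1 and (17.9, 14.1) in frame 2.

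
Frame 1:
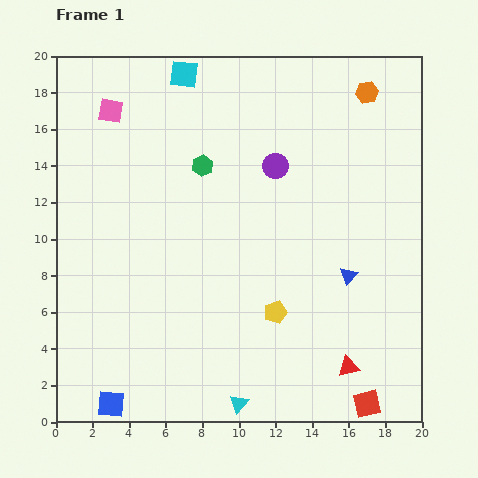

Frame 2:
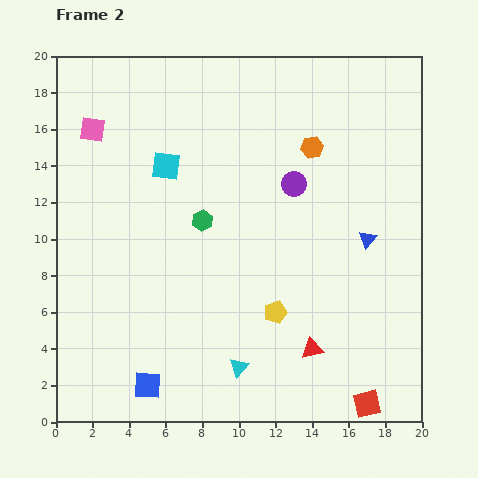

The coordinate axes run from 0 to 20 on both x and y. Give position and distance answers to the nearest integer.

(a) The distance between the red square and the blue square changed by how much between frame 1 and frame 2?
-2

Distance in frame 1: 14. Distance in frame 2: 12.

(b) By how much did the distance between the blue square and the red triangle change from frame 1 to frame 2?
-4

Distance in frame 1: 13. Distance in frame 2: 9.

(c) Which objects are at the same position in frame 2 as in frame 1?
the yellow pentagon, the red square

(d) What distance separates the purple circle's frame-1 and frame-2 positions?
1

The purple circle moved from (12, 14) to (13, 13), a distance of √(1² + 1²) ≈ 1.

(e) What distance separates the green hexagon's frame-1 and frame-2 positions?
3

The green hexagon moved from (8, 14) to (8, 11), a distance of √(0² + 3²) ≈ 3.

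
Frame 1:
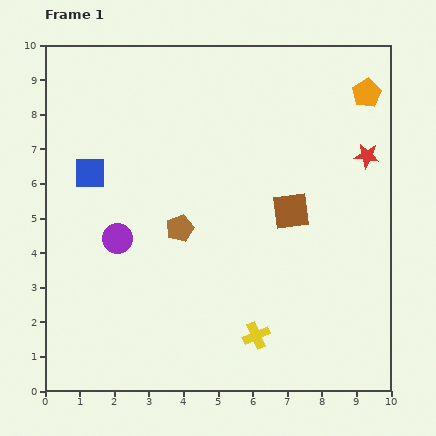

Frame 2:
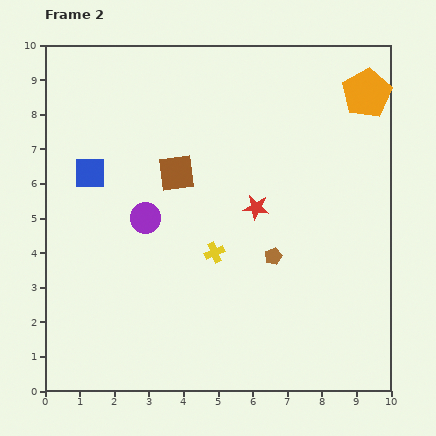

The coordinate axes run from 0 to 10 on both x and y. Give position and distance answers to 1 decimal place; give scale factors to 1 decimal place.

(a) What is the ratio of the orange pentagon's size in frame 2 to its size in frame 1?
1.7×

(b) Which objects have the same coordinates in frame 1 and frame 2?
the orange pentagon, the blue square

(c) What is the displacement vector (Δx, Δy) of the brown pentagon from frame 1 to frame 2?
(2.7, -0.8)

The brown pentagon was at (3.9, 4.7) in frame 1 and (6.6, 3.9) in frame 2.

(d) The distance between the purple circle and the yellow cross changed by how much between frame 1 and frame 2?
-2.7

Distance in frame 1: 4.9. Distance in frame 2: 2.2.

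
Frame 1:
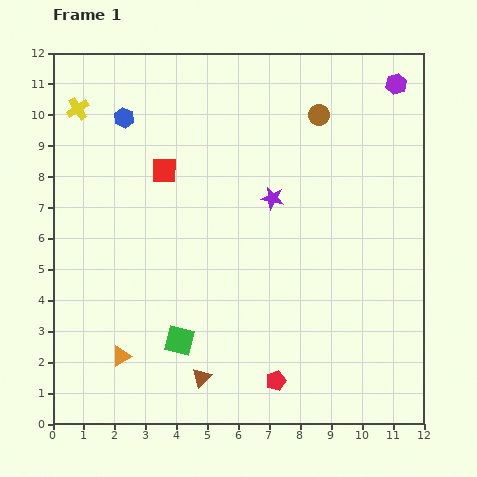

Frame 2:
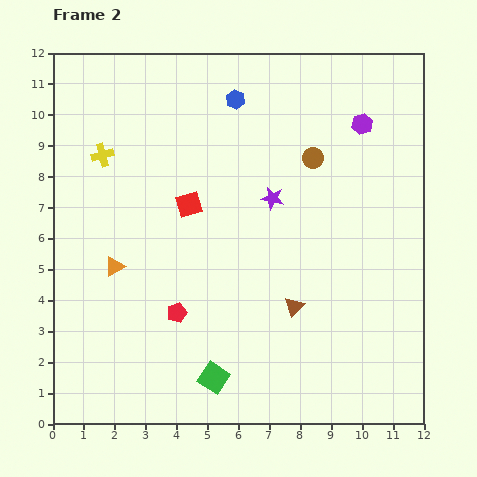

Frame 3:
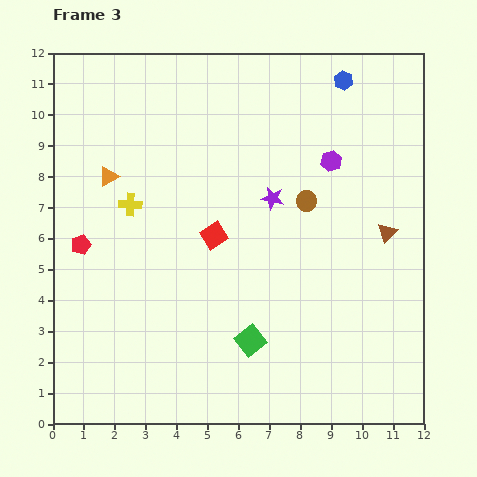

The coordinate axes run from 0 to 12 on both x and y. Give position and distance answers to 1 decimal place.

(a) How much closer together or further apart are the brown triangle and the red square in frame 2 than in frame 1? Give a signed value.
-2.1

Distance in frame 1: 6.8. Distance in frame 2: 4.7.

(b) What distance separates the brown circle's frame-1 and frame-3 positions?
2.8

The brown circle moved from (8.6, 10.0) to (8.2, 7.2), a distance of √(0.4² + 2.8²) ≈ 2.8.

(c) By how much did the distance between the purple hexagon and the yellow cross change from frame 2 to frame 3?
-1.9

Distance in frame 2: 8.5. Distance in frame 3: 6.6.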